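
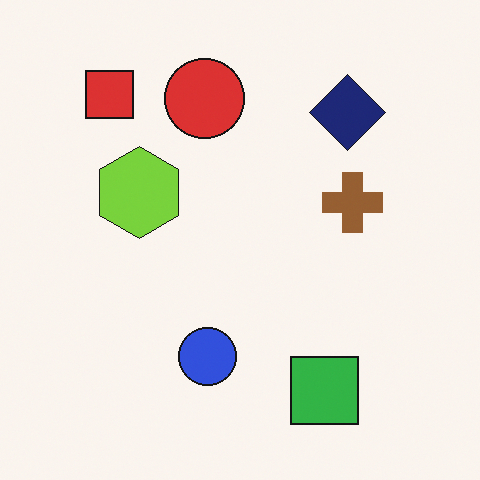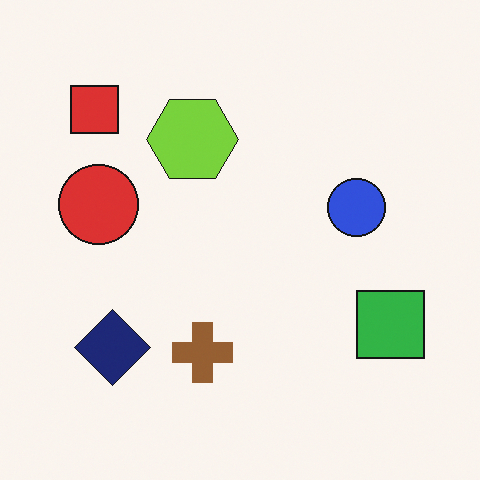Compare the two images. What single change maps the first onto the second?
The transformation is: transposed (reflected across the top-left ↔ bottom-right diagonal).

Shapes have swapped their row and column positions — what was in the top-right is now in the bottom-left — a diagonal reflection.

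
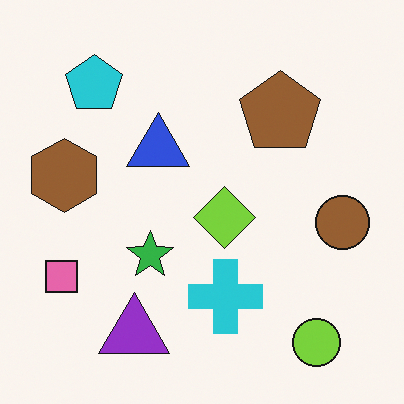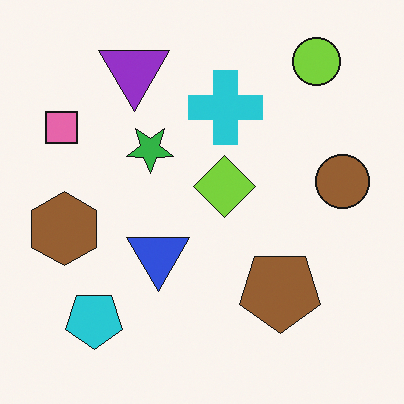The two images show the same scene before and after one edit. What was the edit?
It was flipped vertically (top ↔ bottom).

The lime circle is in the bottom-right of the first image and the top-right of the second — shapes on opposite sides of the horizontal midline have swapped in a mirror flip.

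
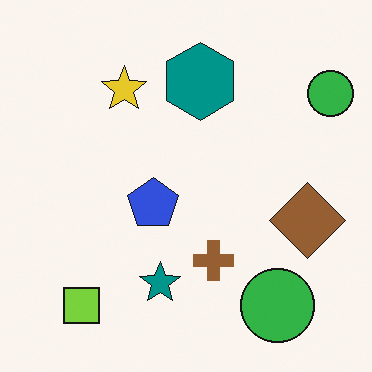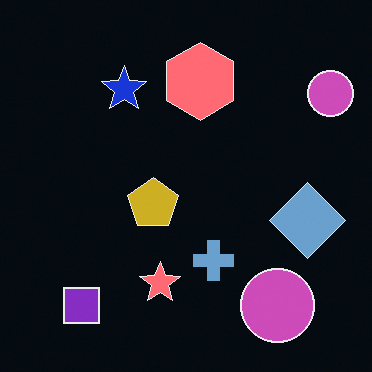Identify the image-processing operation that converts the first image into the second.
This is the original image color-inverted (negative).

The light background has become dark and every shape's color is its complement — a photographic negative.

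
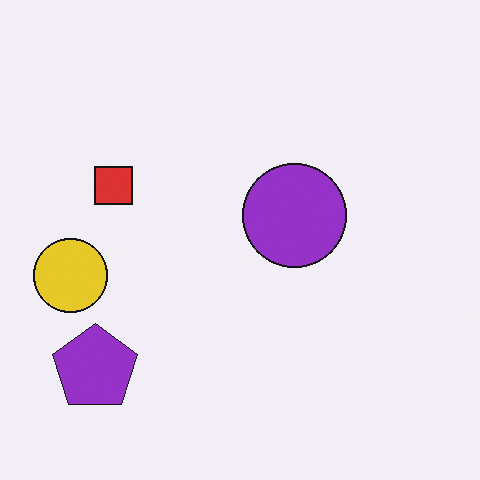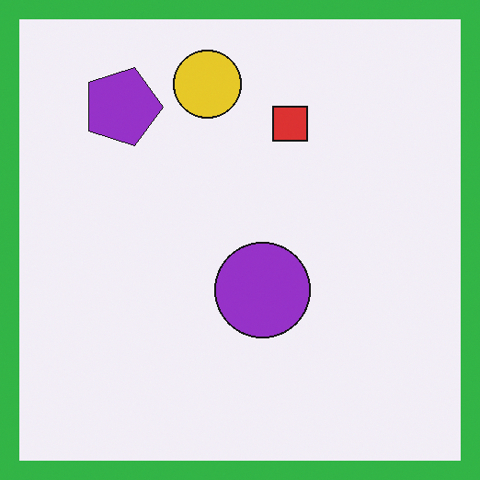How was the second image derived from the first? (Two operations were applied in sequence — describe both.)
This is the original image rotated 90° clockwise, then framed with a green border.

The purple pentagon sits in the bottom-left of the first image and the top-left of the second — consistent with a whole-image 90° clockwise rotation. A solid green frame runs around the edge of the second image, with the content slightly shrunk inside it.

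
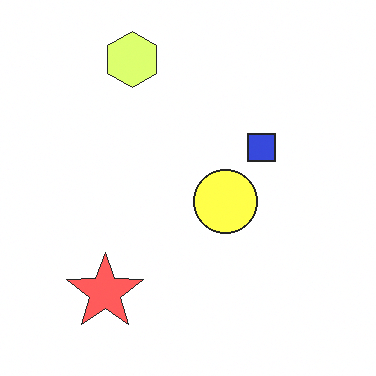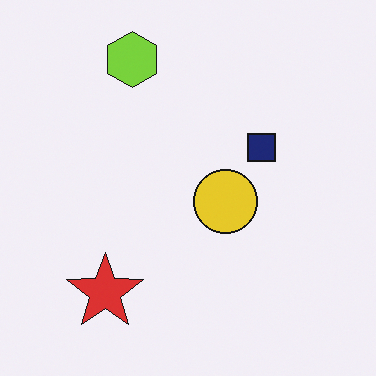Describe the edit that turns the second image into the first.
It was substantially brightened.

Every pixel — background and shapes alike — is uniformly brightened.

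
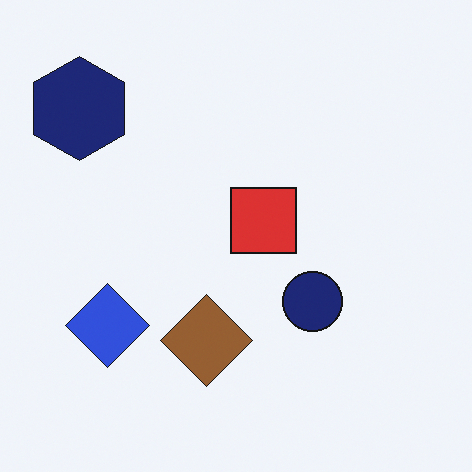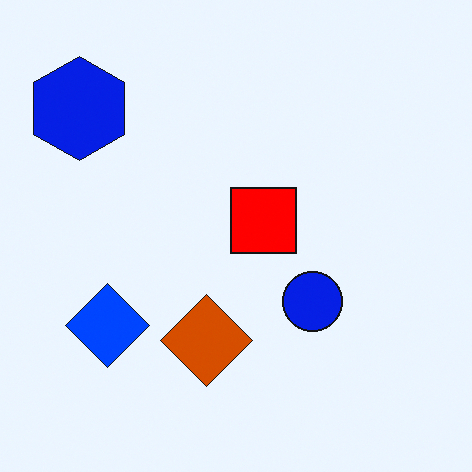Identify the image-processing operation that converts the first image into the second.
The image was made much more vivid (saturation change).

All colors are more vivid — a global saturation change.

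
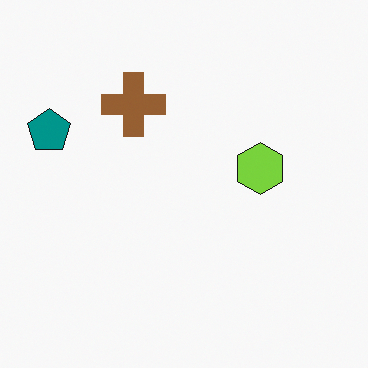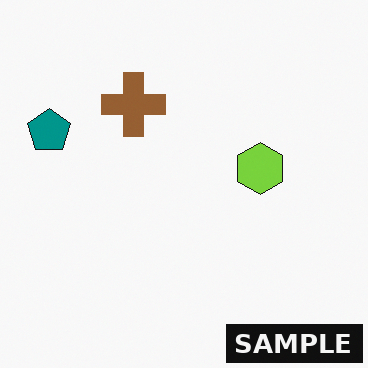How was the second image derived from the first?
The second image is the first watermarked with the text "SAMPLE" in the lower-right corner.

A dark label reading "SAMPLE" appears in the lower-right corner.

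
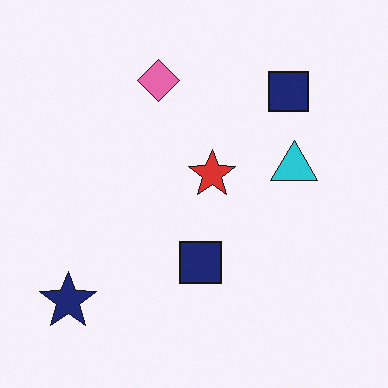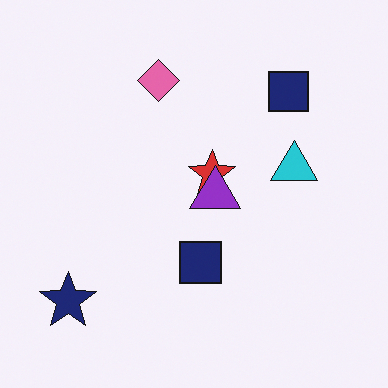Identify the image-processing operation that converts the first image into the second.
The transformation is: overlaid with an additional purple triangle.

A purple triangle appears in the second image that is absent from the first.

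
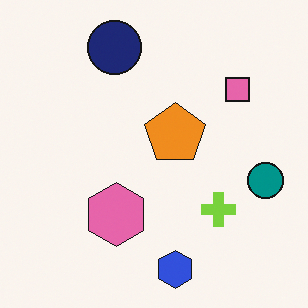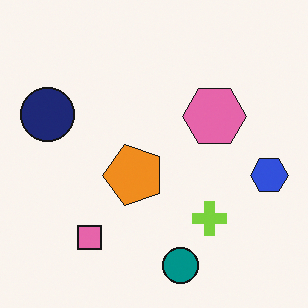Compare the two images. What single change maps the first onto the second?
This is the original image transposed (reflected across the top-left ↔ bottom-right diagonal).

Shapes have swapped their row and column positions — what was in the top-right is now in the bottom-left — a diagonal reflection.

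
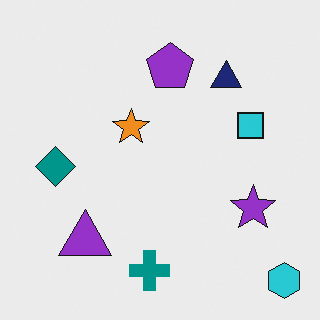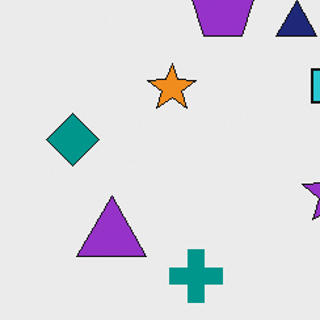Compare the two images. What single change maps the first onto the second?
The second image is the first cropped to a modestly smaller region and rescaled.

The visible shapes are larger and the field of view is narrower; shapes near the original edges may be partly or wholly outside the frame — a crop-and-rescale.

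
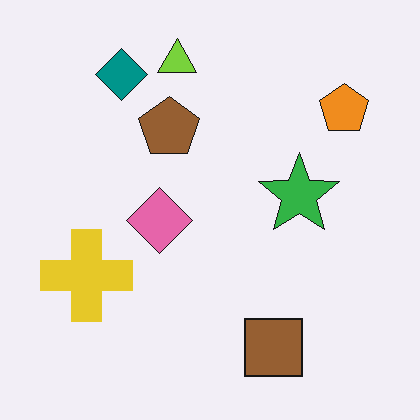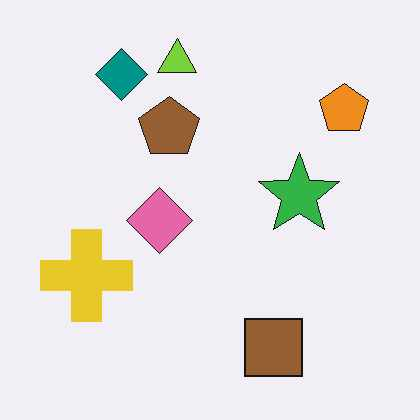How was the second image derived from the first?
The second image is the first given moderate JPEG compression.

Blocky 8×8 compression artifacts appear around shape edges and the flat background shows ringing — characteristic JPEG degradation.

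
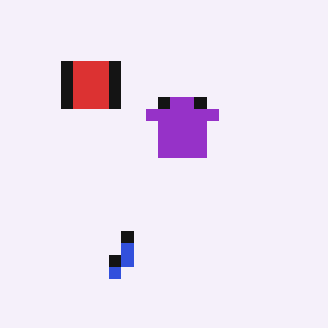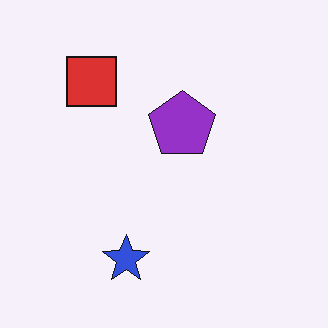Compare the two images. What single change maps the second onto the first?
It was coarsely pixelated.

Shapes are reduced to large square blocks; fine edges and outlines are lost — a downscale-then-upscale (mosaic) effect.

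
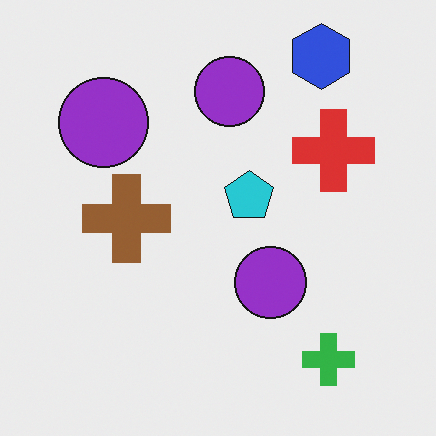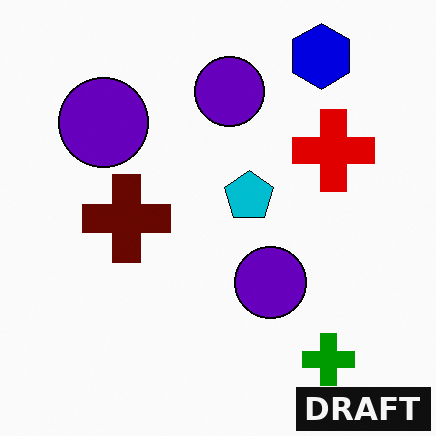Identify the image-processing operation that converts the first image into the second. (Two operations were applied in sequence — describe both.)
It was given much higher contrast, then watermarked with the text "DRAFT" in the lower-right corner.

Tones are pushed away from mid-grey across the whole image — a global contrast change. A dark label reading "DRAFT" appears in the lower-right corner.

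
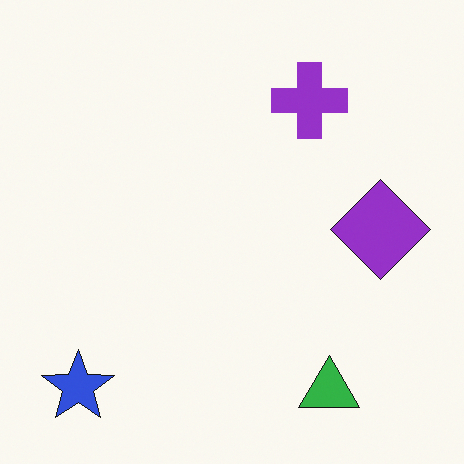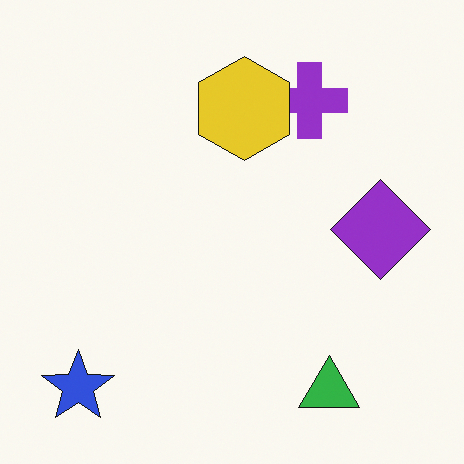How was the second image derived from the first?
The second image is the first overlaid with an additional yellow hexagon.

A yellow hexagon appears in the second image that is absent from the first.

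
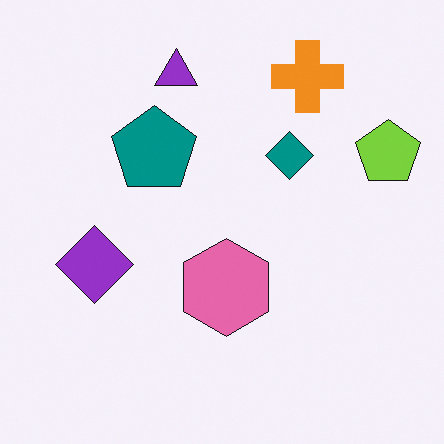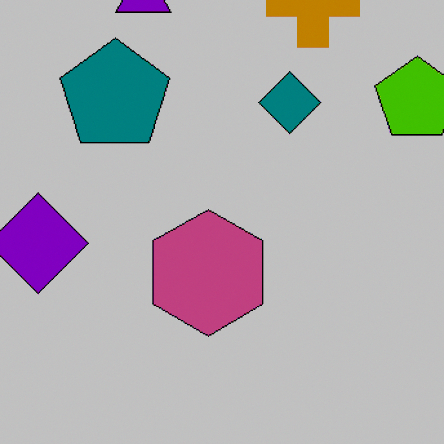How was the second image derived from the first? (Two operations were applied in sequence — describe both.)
The transformation is: cropped to a modestly smaller region and rescaled, then aggressively posterized.

The visible shapes are larger and the field of view is narrower; shapes near the original edges may be partly or wholly outside the frame — a crop-and-rescale. Each flat color has snapped to a coarser quantized level — most visibly, the near-white background has dropped to a flat grey.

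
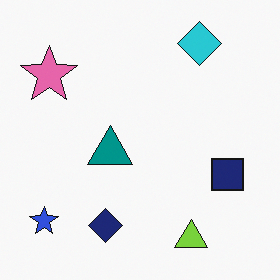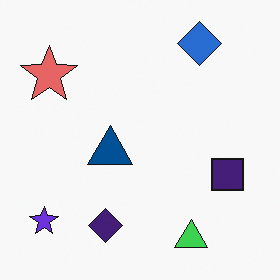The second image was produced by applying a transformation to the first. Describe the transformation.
Hue-shifted slightly.

Every shape's color has rotated by the same amount around the hue wheel — a uniform hue shift.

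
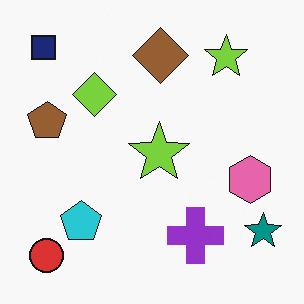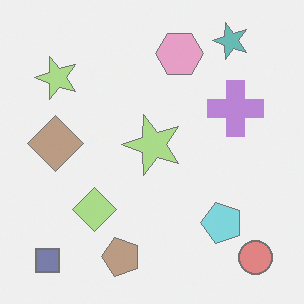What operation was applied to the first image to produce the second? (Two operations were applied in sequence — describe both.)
Washed out (contrast reduced), then rotated 90° counter-clockwise.

Tones are pushed toward mid-grey across the whole image — a global contrast change. The navy square sits in the top-left of the first image and the bottom-left of the second — consistent with a whole-image 90° counter-clockwise rotation.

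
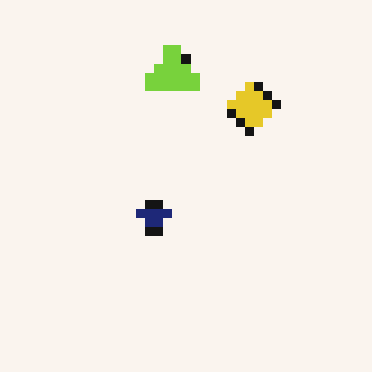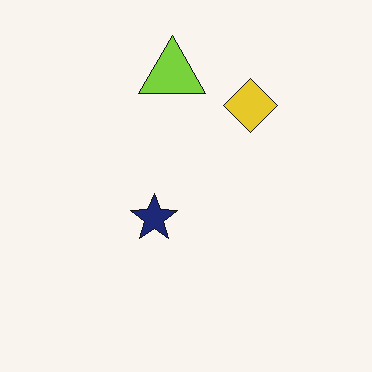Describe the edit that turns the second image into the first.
It was heavily pixelated into large blocks.

Shapes are reduced to large square blocks; fine edges and outlines are lost — a downscale-then-upscale (mosaic) effect.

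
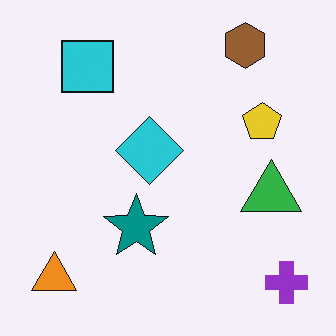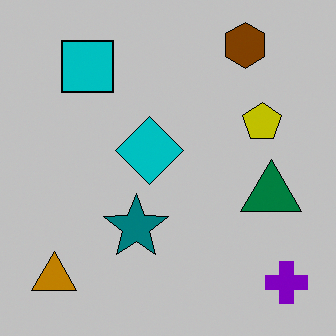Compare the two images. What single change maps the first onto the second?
The second image is the first heavily posterized to just a handful of flat colors.

Each flat color has snapped to a coarser quantized level — most visibly, the near-white background has dropped to a flat grey.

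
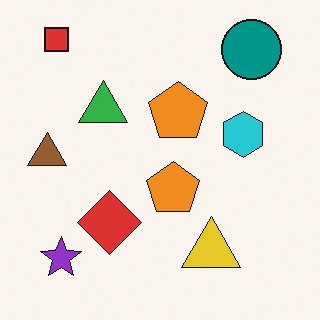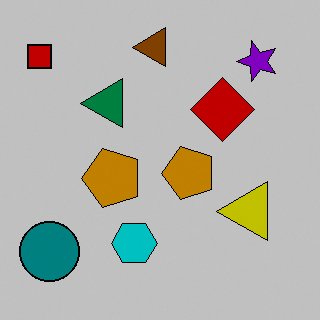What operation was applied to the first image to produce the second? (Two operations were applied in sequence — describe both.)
It was heavily posterized to just a handful of flat colors, then transposed (reflected across the top-left ↔ bottom-right diagonal).

Each flat color has snapped to a coarser quantized level — most visibly, the near-white background has dropped to a flat grey. Shapes have swapped their row and column positions — what was in the top-right is now in the bottom-left — a diagonal reflection.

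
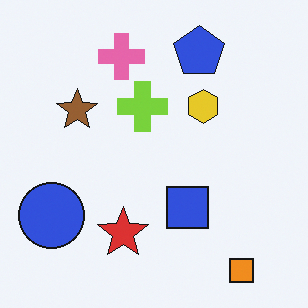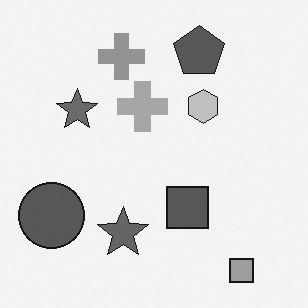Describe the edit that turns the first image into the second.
The image was converted to grayscale.

All color is removed — every shape is now a shade of grey.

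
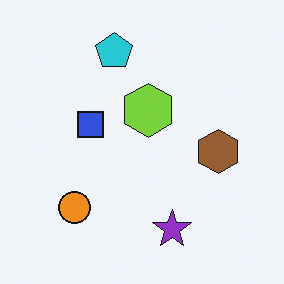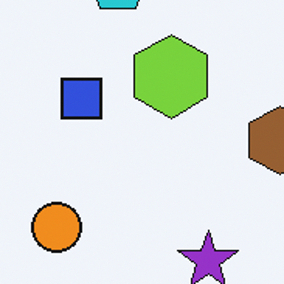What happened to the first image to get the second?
The image was cropped slightly and scaled back up.

The visible shapes are larger and the field of view is narrower; shapes near the original edges may be partly or wholly outside the frame — a crop-and-rescale.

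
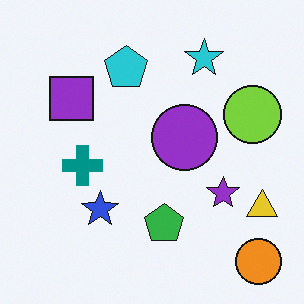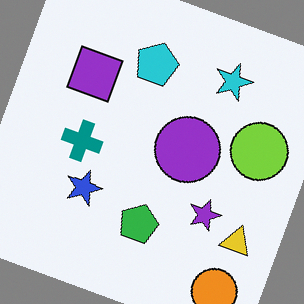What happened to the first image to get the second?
Rotated clockwise by a moderate amount.

Every shape is tilted by the same angle and the image corners show triangular fill wedges — a whole-image rotation by a non-right angle.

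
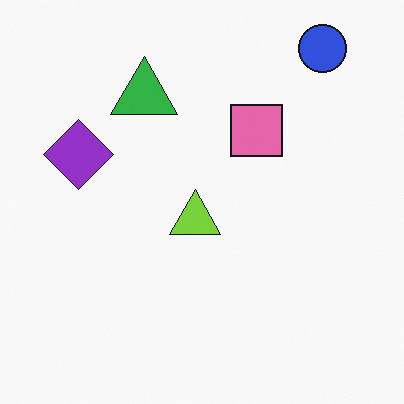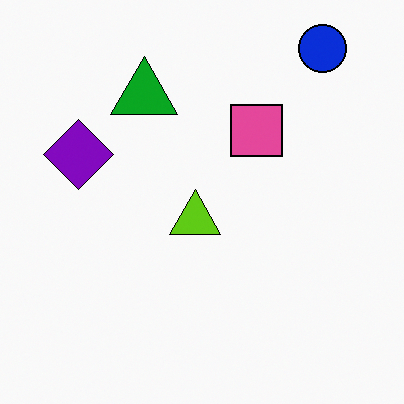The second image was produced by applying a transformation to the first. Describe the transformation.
Given slightly increased contrast.

Tones are pushed away from mid-grey across the whole image — a global contrast change.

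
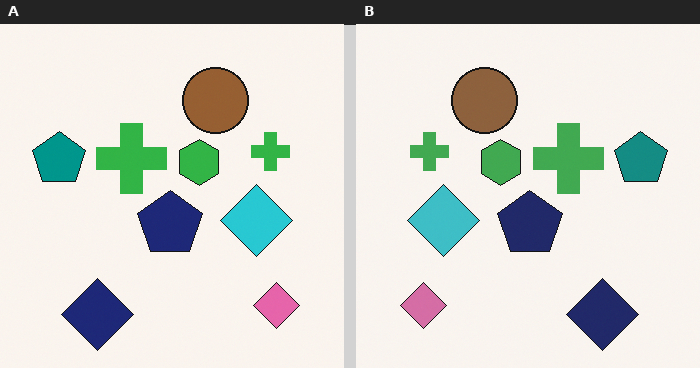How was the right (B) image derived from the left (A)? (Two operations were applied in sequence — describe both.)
The transformation is: flipped horizontally (left ↔ right), then slightly desaturated.

The teal pentagon is in the left of the left (A) image and the right of the right (B) — shapes on opposite sides of the vertical midline have swapped in a mirror flip. All colors are more muted and greyish — a global saturation change.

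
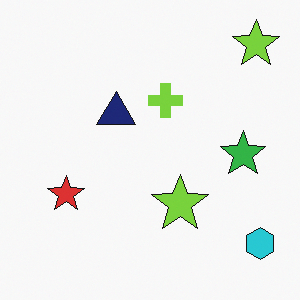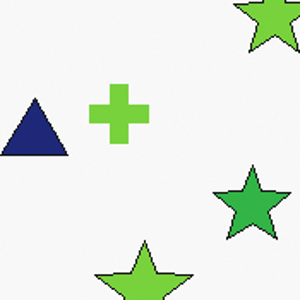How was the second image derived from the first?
The image was cropped tightly and scaled back up.

The visible shapes are larger and the field of view is narrower; shapes near the original edges may be partly or wholly outside the frame — a crop-and-rescale.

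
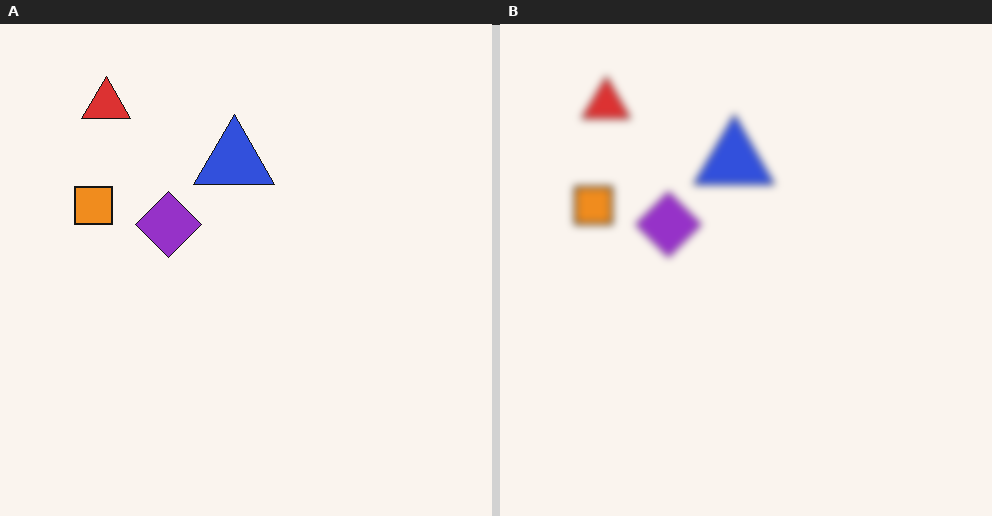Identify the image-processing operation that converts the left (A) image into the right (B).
This is the original image moderately blurred.

Shape edges and outlines are uniformly softened across the whole image.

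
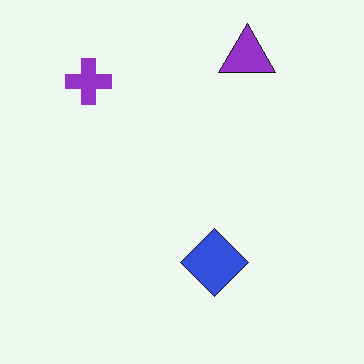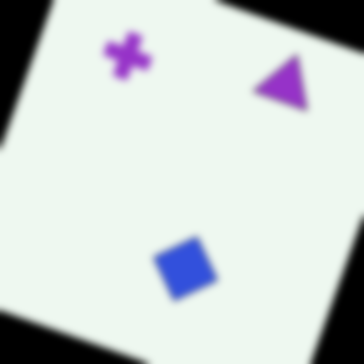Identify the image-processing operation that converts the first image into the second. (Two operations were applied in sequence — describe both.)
The second image is the first rotated clockwise by a moderate amount, then moderately blurred.

Every shape is tilted by the same angle and the image corners show triangular fill wedges — a whole-image rotation by a non-right angle. Shape edges and outlines are uniformly softened across the whole image.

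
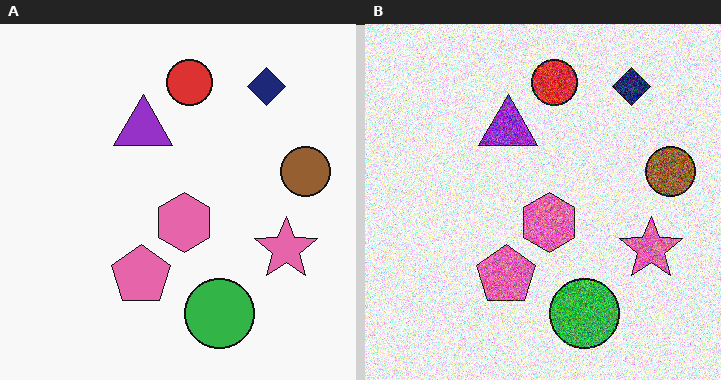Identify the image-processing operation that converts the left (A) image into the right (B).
The image was degraded with heavy additive noise.

Random speckle covers the whole image, including the flat background.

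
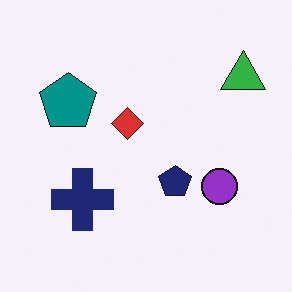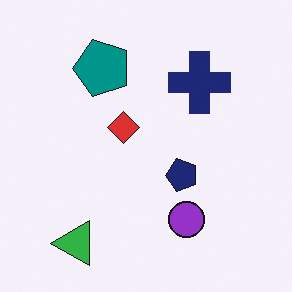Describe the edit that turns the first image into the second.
The image was transposed (reflected across the top-left ↔ bottom-right diagonal).

Shapes have swapped their row and column positions — what was in the top-right is now in the bottom-left — a diagonal reflection.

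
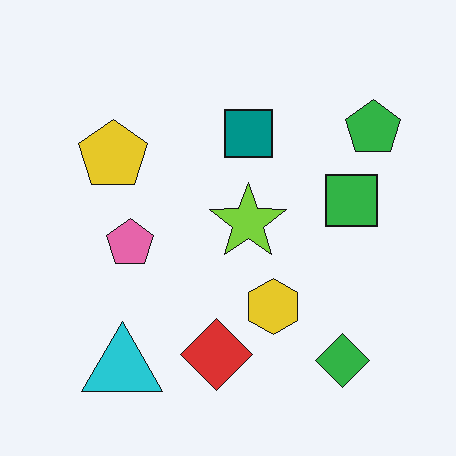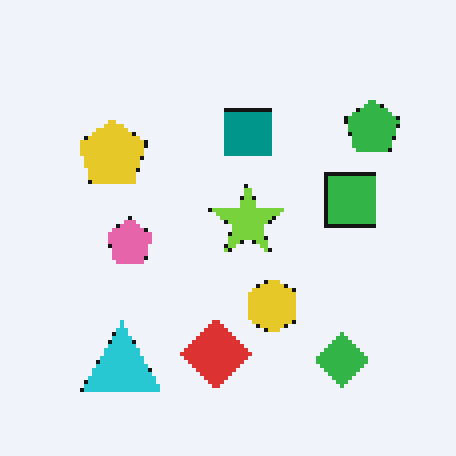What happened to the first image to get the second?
Mildly pixelated.

Shapes are reduced to large square blocks; fine edges and outlines are lost — a downscale-then-upscale (mosaic) effect.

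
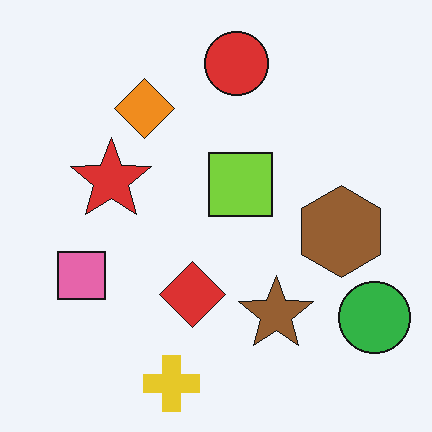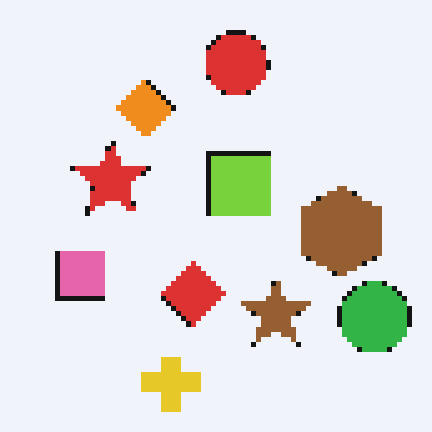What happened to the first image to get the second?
The transformation is: lightly pixelated (a mild mosaic effect).

Shapes are reduced to large square blocks; fine edges and outlines are lost — a downscale-then-upscale (mosaic) effect.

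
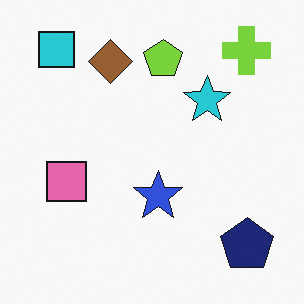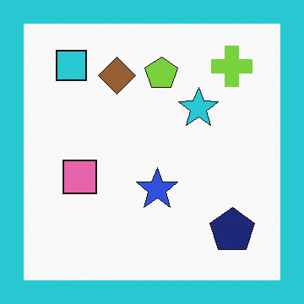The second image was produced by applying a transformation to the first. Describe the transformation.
This is the original image framed with a cyan border.

A solid cyan frame runs around the edge of the second image, with the content slightly shrunk inside it.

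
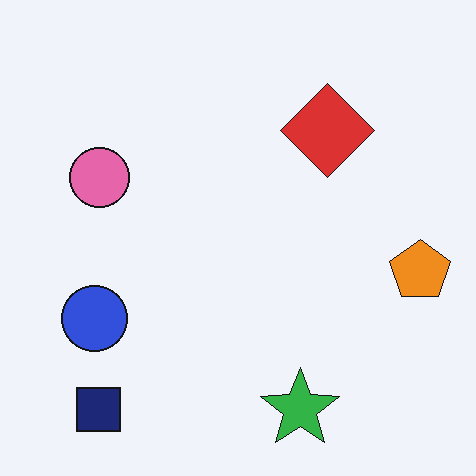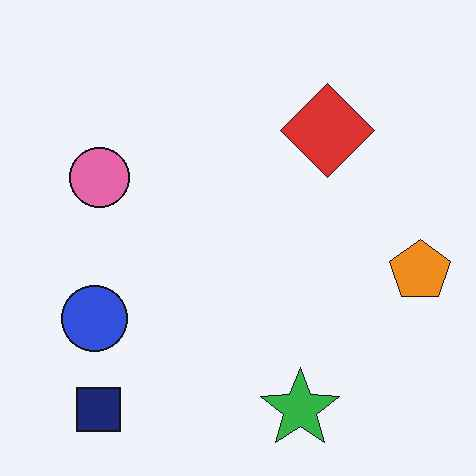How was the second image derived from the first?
The transformation is: given moderate JPEG compression.

Blocky 8×8 compression artifacts appear around shape edges and the flat background shows ringing — characteristic JPEG degradation.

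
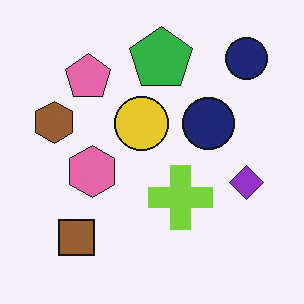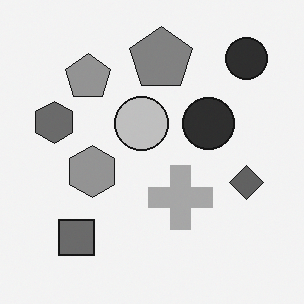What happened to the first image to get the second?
The second image is the first converted to grayscale.

All color is removed — every shape is now a shade of grey.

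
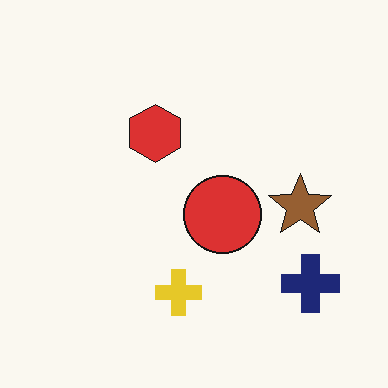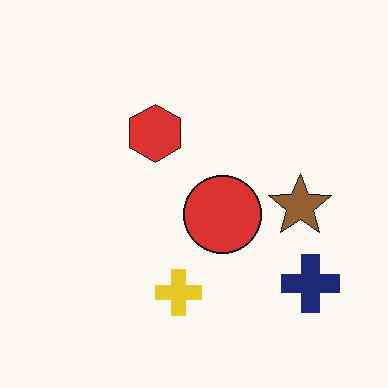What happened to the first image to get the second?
Given moderate JPEG compression.

Blocky 8×8 compression artifacts appear around shape edges and the flat background shows ringing — characteristic JPEG degradation.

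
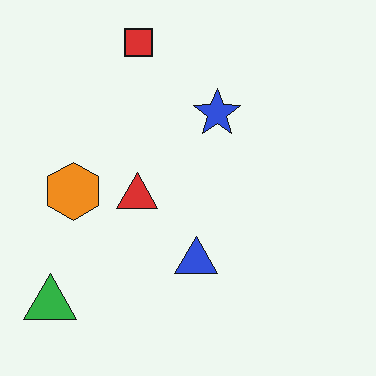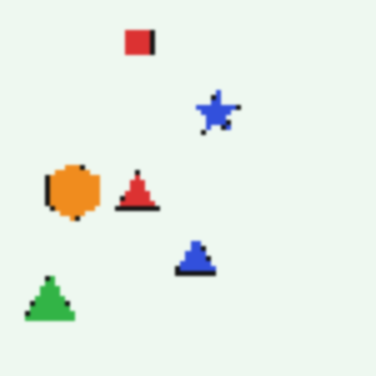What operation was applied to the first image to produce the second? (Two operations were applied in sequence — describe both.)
It was lightly pixelated (a mild mosaic effect), then given a subtle gaussian blur.

Shapes are reduced to large square blocks; fine edges and outlines are lost — a downscale-then-upscale (mosaic) effect. Shape edges and outlines are uniformly softened across the whole image.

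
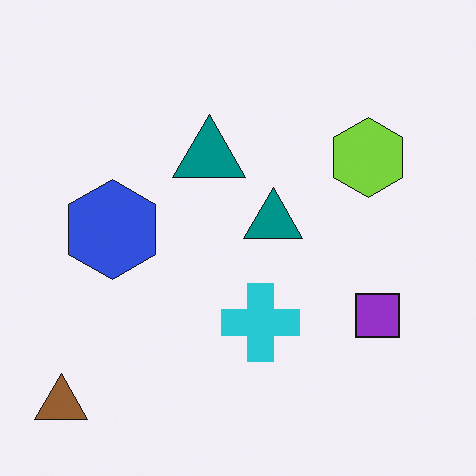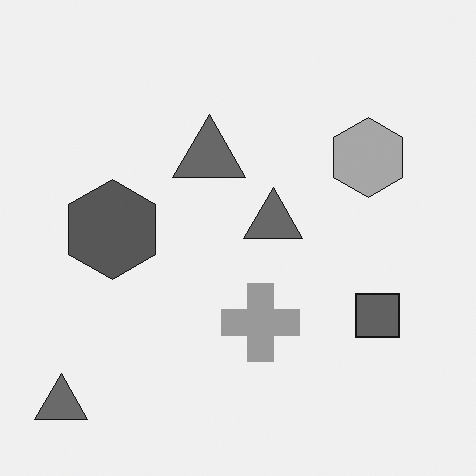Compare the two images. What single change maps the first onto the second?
It was converted to grayscale.

All color is removed — every shape is now a shade of grey.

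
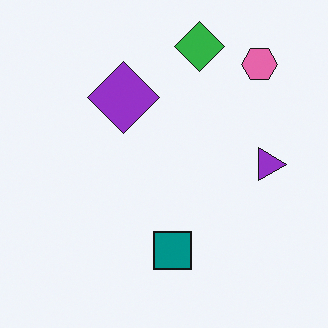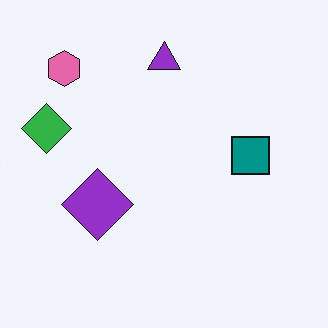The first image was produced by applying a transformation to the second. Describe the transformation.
The image was rotated 90° clockwise.

The pink hexagon sits in the top-left of the second image and the top-right of the first — consistent with a whole-image 90° clockwise rotation.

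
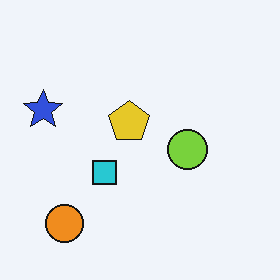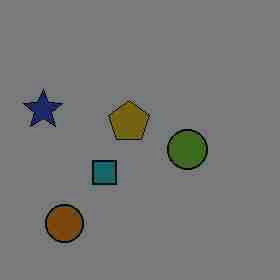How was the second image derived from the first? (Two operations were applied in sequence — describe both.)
The image was heavily JPEG-compressed with obvious blocking artifacts, then substantially darkened.

Blocky 8×8 compression artifacts appear around shape edges and the flat background shows ringing — characteristic JPEG degradation. Every pixel — background and shapes alike — is uniformly darkened.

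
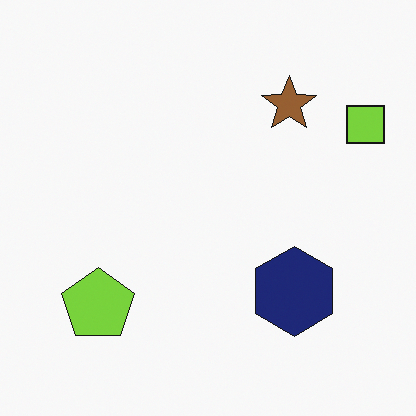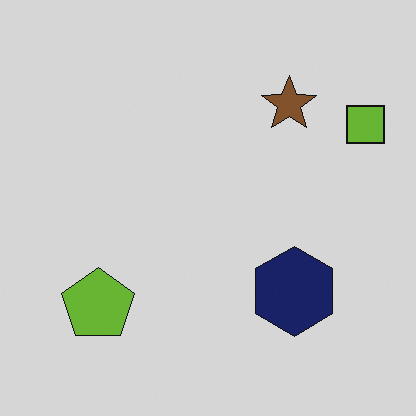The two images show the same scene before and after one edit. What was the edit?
It was darkened a little.

Every pixel — background and shapes alike — is uniformly darkened.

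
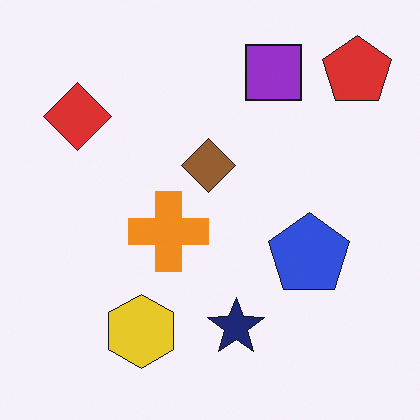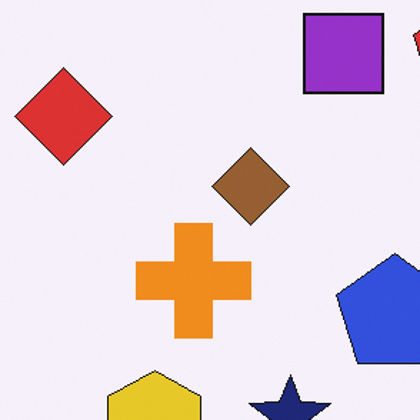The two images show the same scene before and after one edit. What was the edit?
The image was cropped to a modestly smaller region and rescaled.

The visible shapes are larger and the field of view is narrower; shapes near the original edges may be partly or wholly outside the frame — a crop-and-rescale.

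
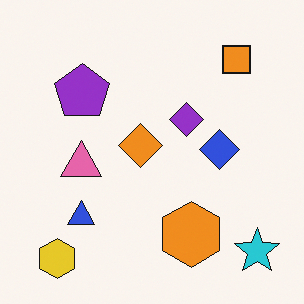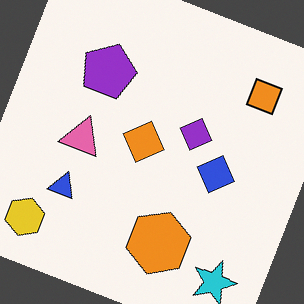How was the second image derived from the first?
It was rotated clockwise by a clearly visible amount.

Every shape is tilted by the same angle and the image corners show triangular fill wedges — a whole-image rotation by a non-right angle.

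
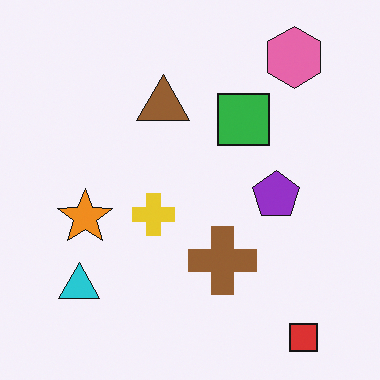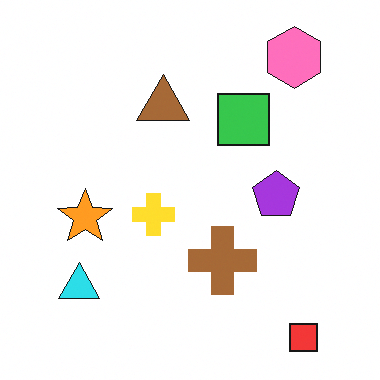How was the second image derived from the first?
It was slightly brightened.

Every pixel — background and shapes alike — is uniformly brightened.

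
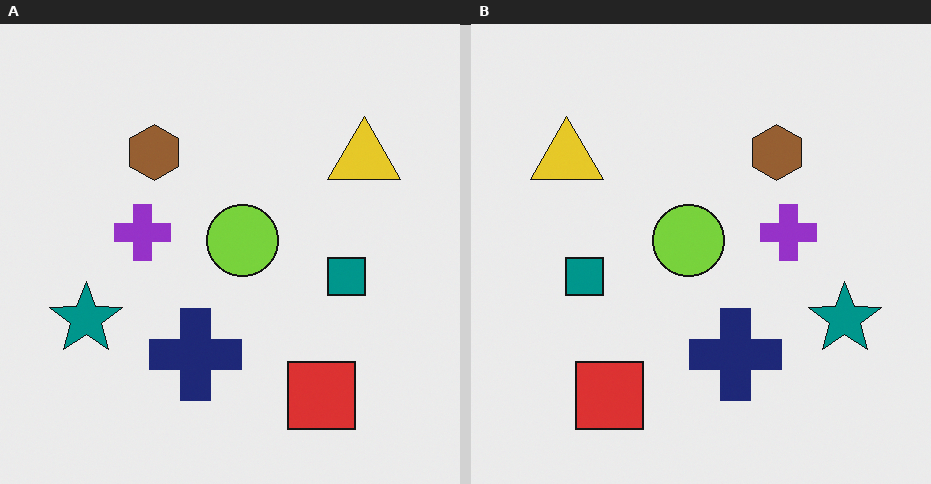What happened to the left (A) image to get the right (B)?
The right (B) image is the left (A) flipped horizontally (left ↔ right).

The teal star is in the left of the left (A) image and the right of the right (B) — shapes on opposite sides of the vertical midline have swapped in a mirror flip.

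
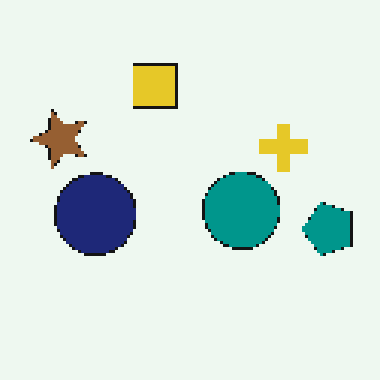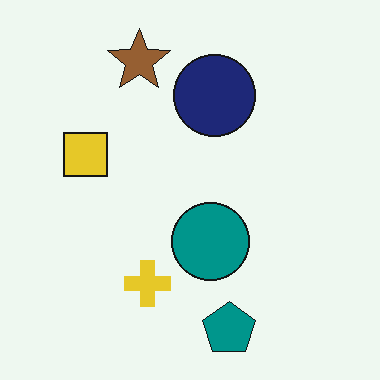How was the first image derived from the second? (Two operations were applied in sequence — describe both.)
The image was lightly pixelated (a mild mosaic effect), then transposed (reflected across the top-left ↔ bottom-right diagonal).

Shapes are reduced to large square blocks; fine edges and outlines are lost — a downscale-then-upscale (mosaic) effect. Shapes have swapped their row and column positions — what was in the top-right is now in the bottom-left — a diagonal reflection.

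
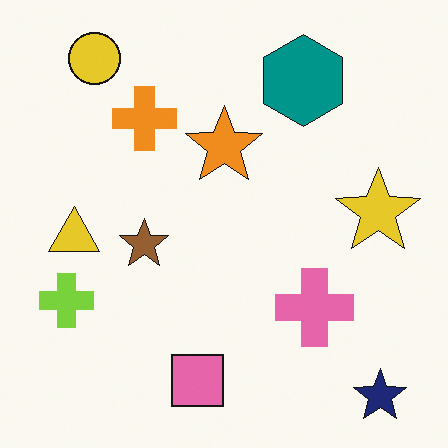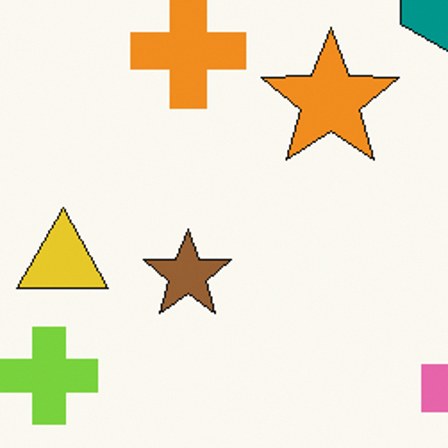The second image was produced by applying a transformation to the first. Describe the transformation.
The second image is the first cropped to a noticeably smaller region and rescaled.

The visible shapes are larger and the field of view is narrower; shapes near the original edges may be partly or wholly outside the frame — a crop-and-rescale.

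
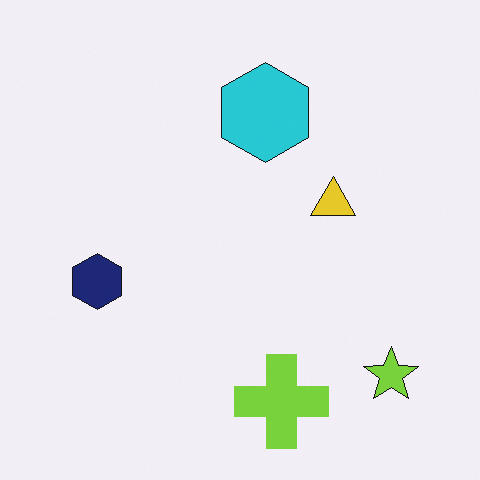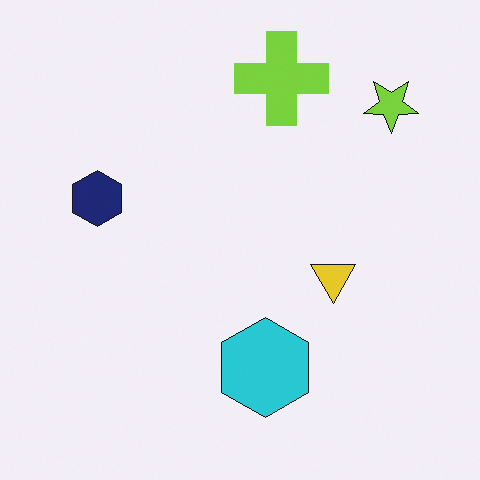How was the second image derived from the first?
Flipped vertically (top ↔ bottom).

The lime cross is in the bottom of the first image and the top of the second — shapes on opposite sides of the horizontal midline have swapped in a mirror flip.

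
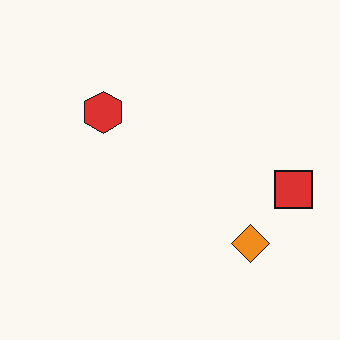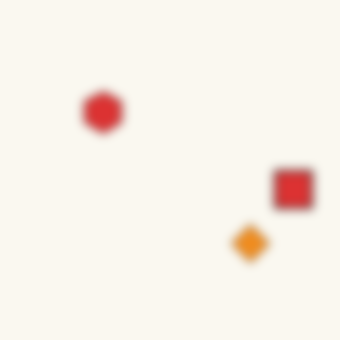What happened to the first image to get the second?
This is the original image strongly gaussian-blurred.

Shape edges and outlines are uniformly softened across the whole image.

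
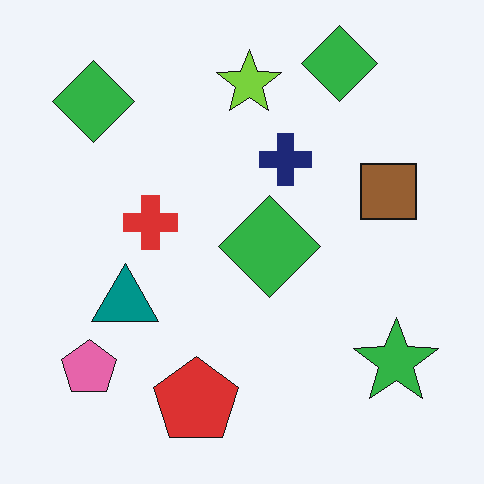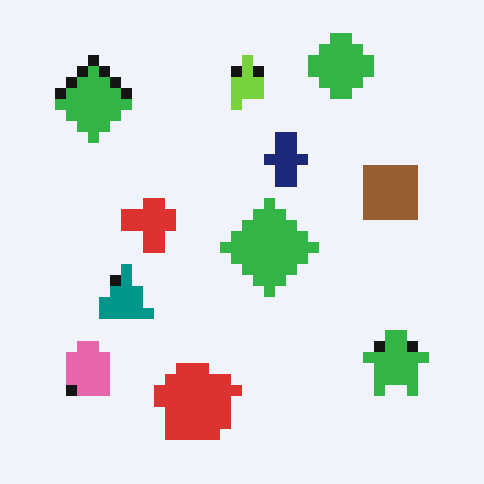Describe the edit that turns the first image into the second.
It was coarsely pixelated.

Shapes are reduced to large square blocks; fine edges and outlines are lost — a downscale-then-upscale (mosaic) effect.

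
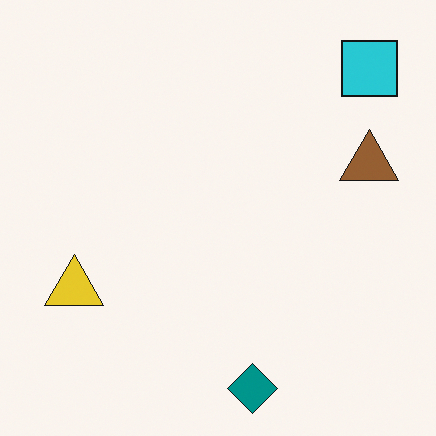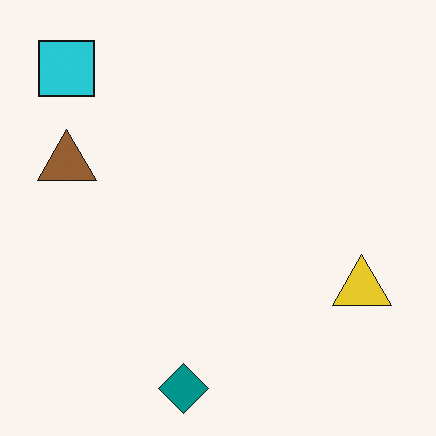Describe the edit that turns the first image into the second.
Flipped horizontally (left ↔ right).

The brown triangle is in the right of the first image and the left of the second — shapes on opposite sides of the vertical midline have swapped in a mirror flip.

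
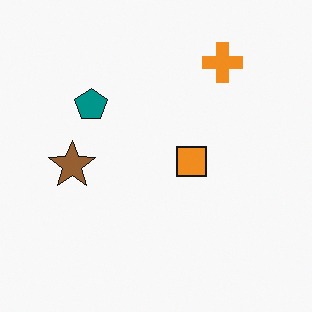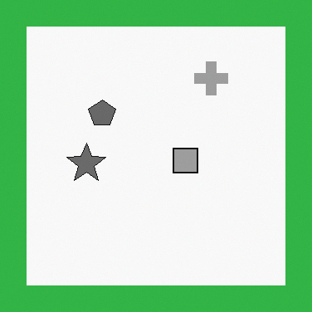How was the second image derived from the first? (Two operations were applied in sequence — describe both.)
Converted to grayscale, then framed with a green border.

All color is removed — every shape is now a shade of grey. A solid green frame runs around the edge of the second image, with the content slightly shrunk inside it.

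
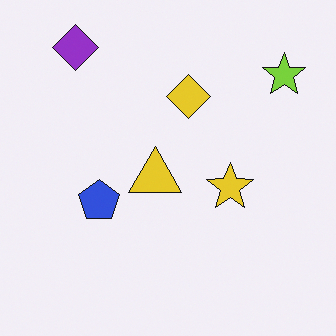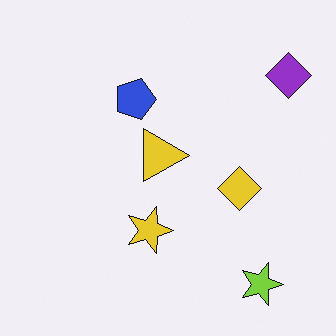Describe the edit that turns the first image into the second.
This is the original image rotated 90° clockwise.

The purple diamond sits in the top-left of the first image and the top-right of the second — consistent with a whole-image 90° clockwise rotation.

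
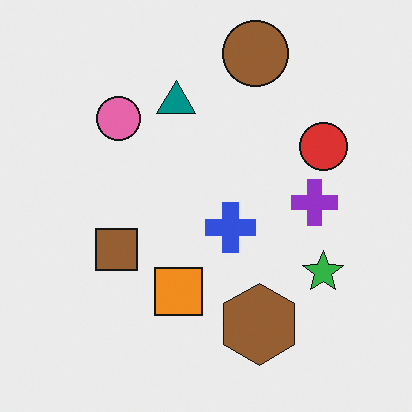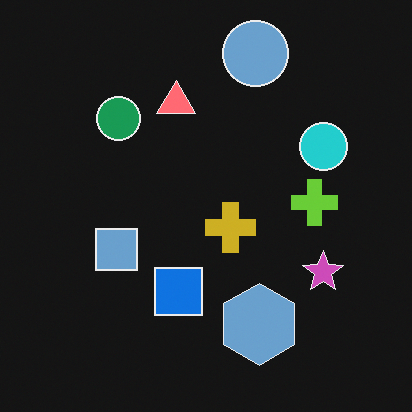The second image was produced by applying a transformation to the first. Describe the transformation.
It was color-inverted (negative).

The light background has become dark and every shape's color is its complement — a photographic negative.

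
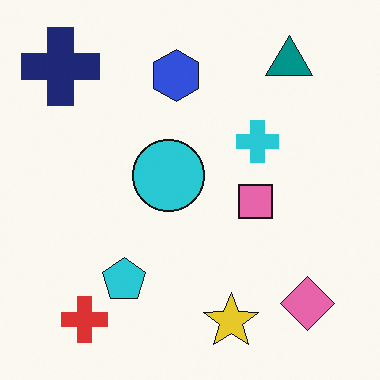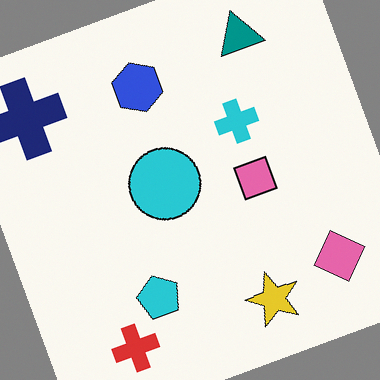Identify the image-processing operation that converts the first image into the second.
Rotated counter-clockwise by a moderate amount.

Every shape is tilted by the same angle and the image corners show triangular fill wedges — a whole-image rotation by a non-right angle.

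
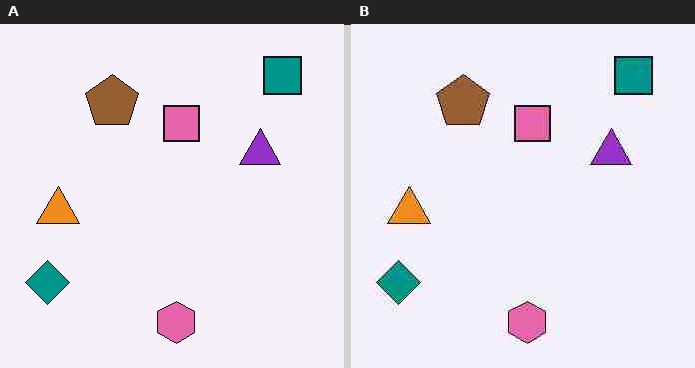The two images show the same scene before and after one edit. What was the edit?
Heavily JPEG-compressed with obvious blocking artifacts.

Blocky 8×8 compression artifacts appear around shape edges and the flat background shows ringing — characteristic JPEG degradation.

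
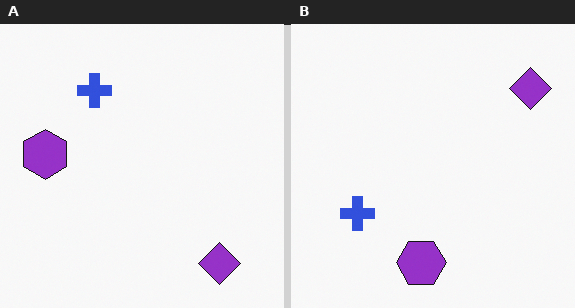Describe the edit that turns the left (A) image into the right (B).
The transformation is: rotated 90° counter-clockwise.

The purple diamond sits in the bottom-right of the left (A) image and the top-right of the right (B) — consistent with a whole-image 90° counter-clockwise rotation.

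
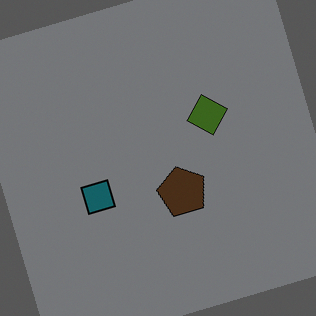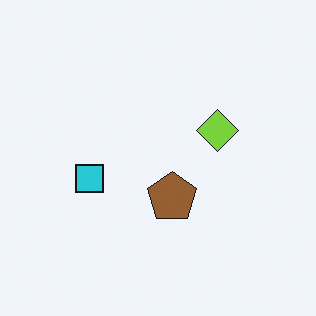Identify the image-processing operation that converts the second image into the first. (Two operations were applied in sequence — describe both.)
The first image is the second rotated counter-clockwise by a clearly visible amount, then substantially darkened.

Every shape is tilted by the same angle and the image corners show triangular fill wedges — a whole-image rotation by a non-right angle. Every pixel — background and shapes alike — is uniformly darkened.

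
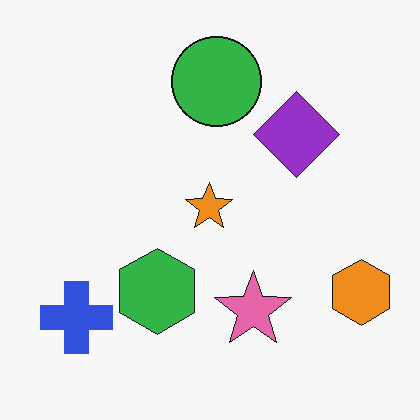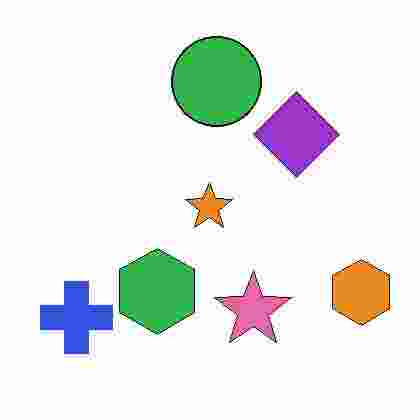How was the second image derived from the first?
It was degraded with heavy JPEG compression.

Blocky 8×8 compression artifacts appear around shape edges and the flat background shows ringing — characteristic JPEG degradation.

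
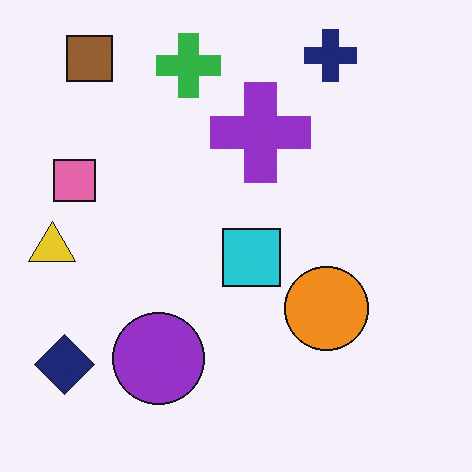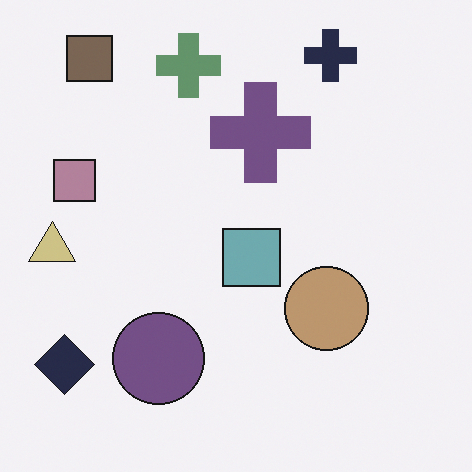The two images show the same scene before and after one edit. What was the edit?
This is the original image heavily desaturated.

All colors are more muted and greyish — a global saturation change.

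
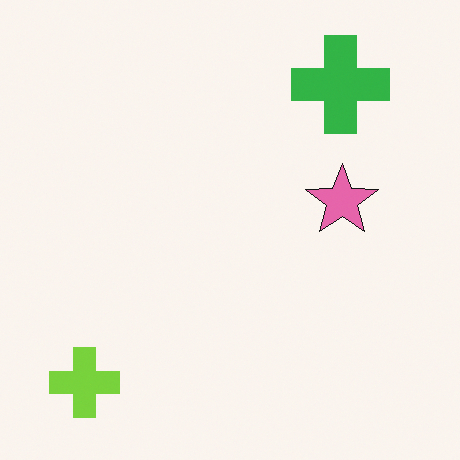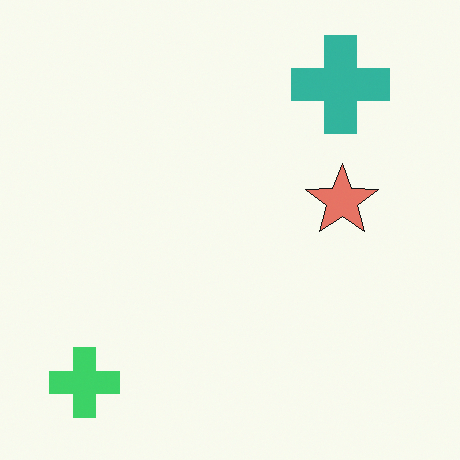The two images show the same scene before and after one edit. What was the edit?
The image was hue-shifted slightly.

Every shape's color has rotated by the same amount around the hue wheel — a uniform hue shift.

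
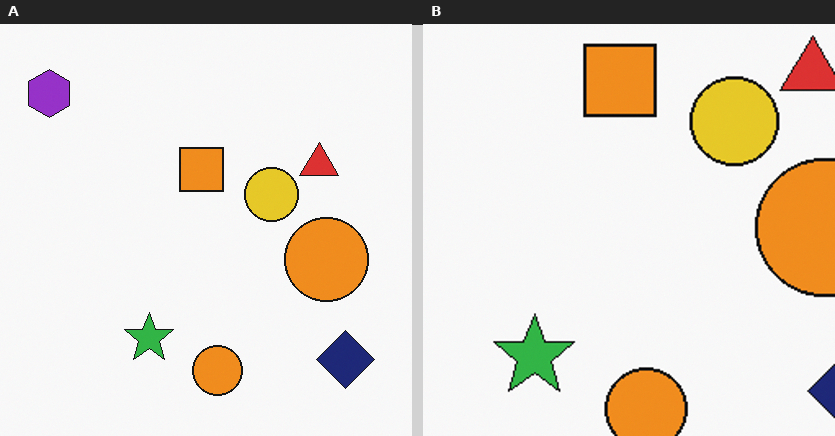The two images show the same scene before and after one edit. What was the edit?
It was cropped tightly and scaled back up.

The visible shapes are larger and the field of view is narrower; shapes near the original edges may be partly or wholly outside the frame — a crop-and-rescale.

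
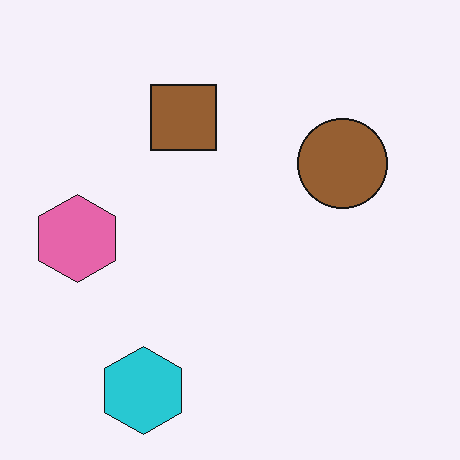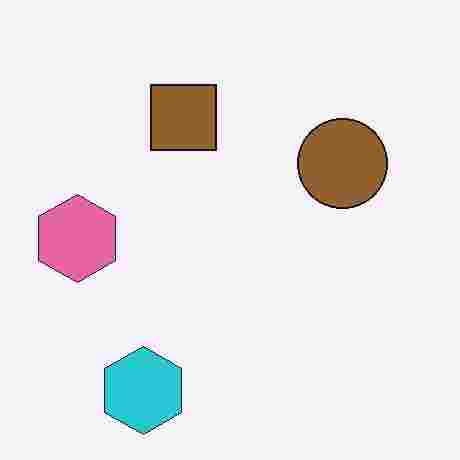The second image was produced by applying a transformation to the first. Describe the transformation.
The transformation is: degraded with heavy JPEG compression.

Blocky 8×8 compression artifacts appear around shape edges and the flat background shows ringing — characteristic JPEG degradation.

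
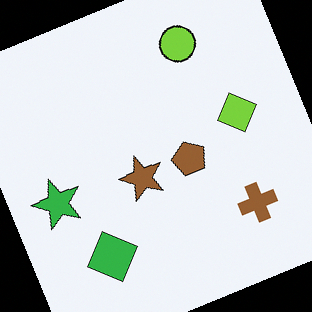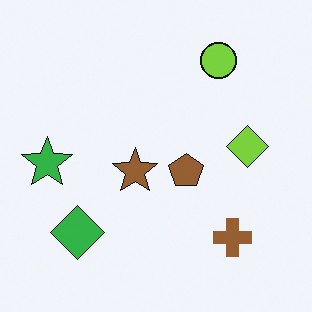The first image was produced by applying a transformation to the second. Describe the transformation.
It was rotated counter-clockwise by a clearly visible amount.

Every shape is tilted by the same angle and the image corners show triangular fill wedges — a whole-image rotation by a non-right angle.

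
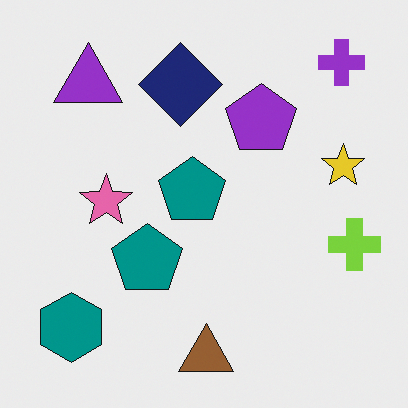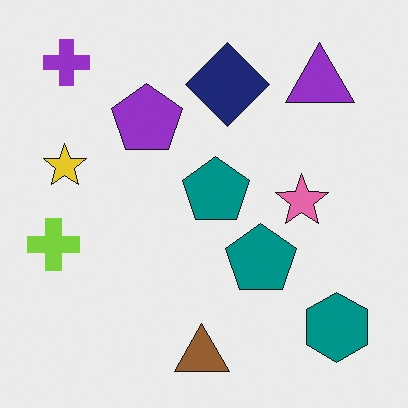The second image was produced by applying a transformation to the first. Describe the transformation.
The image was flipped horizontally (left ↔ right).

The lime cross is in the right of the first image and the left of the second — shapes on opposite sides of the vertical midline have swapped in a mirror flip.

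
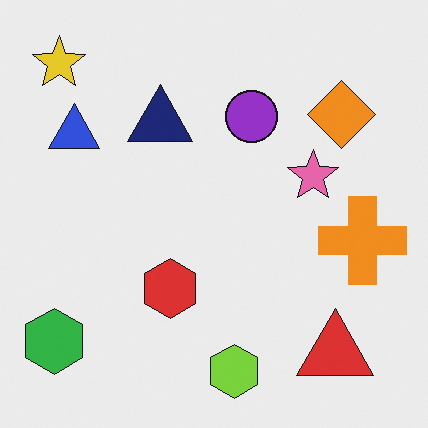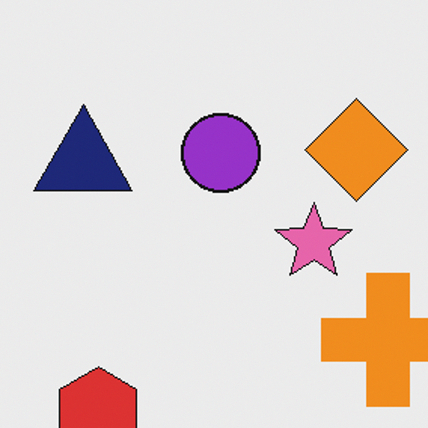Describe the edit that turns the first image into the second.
Cropped to a modestly smaller region and rescaled.

The visible shapes are larger and the field of view is narrower; shapes near the original edges may be partly or wholly outside the frame — a crop-and-rescale.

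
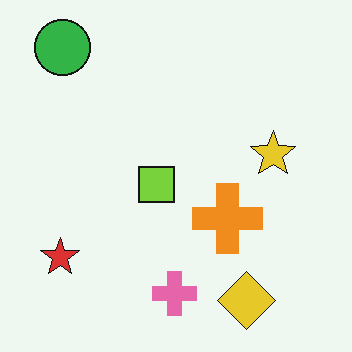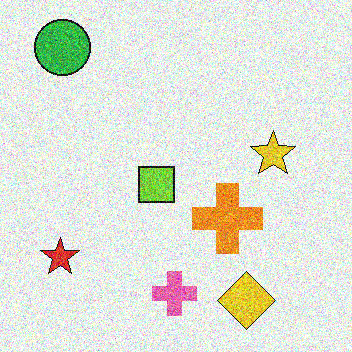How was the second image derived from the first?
This is the original image degraded with heavy additive noise.

Random speckle covers the whole image, including the flat background.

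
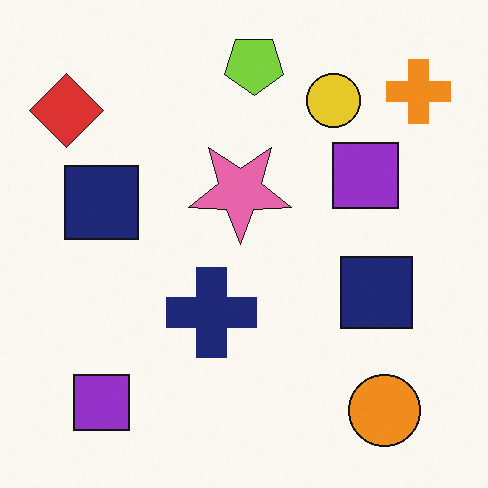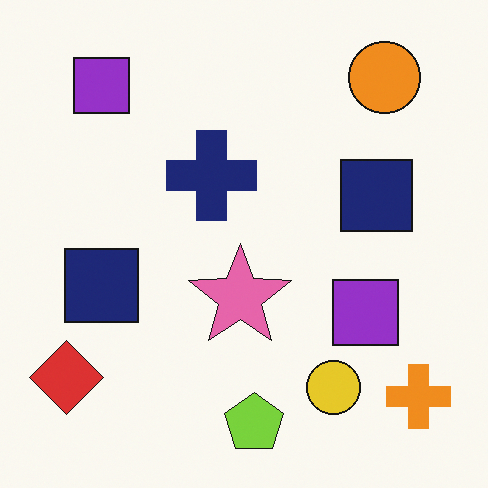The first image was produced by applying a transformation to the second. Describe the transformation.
The image was flipped vertically (top ↔ bottom).

The lime pentagon is in the bottom of the second image and the top of the first — shapes on opposite sides of the horizontal midline have swapped in a mirror flip.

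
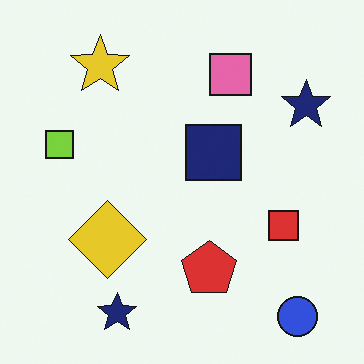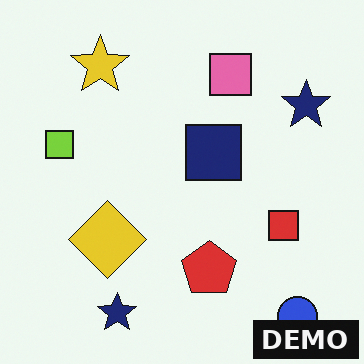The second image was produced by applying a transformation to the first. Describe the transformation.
It was watermarked with the text "DEMO" in the lower-right corner.

A dark label reading "DEMO" appears in the lower-right corner.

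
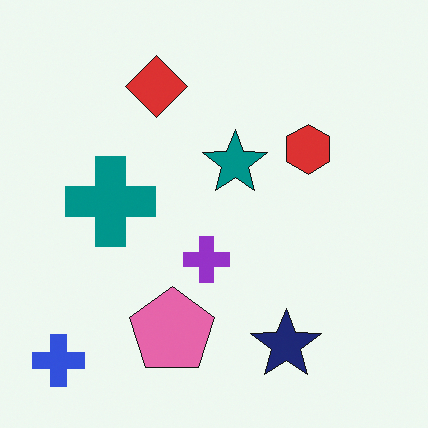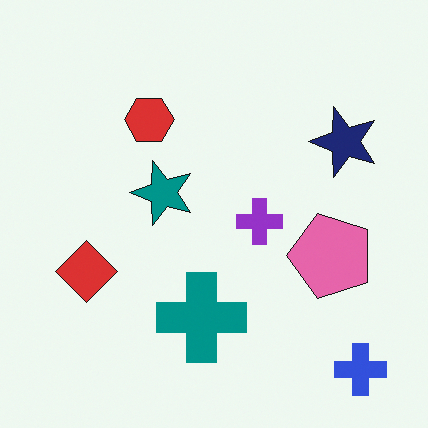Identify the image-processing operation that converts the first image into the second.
The transformation is: rotated 90° counter-clockwise.

The blue cross sits in the bottom-left of the first image and the bottom-right of the second — consistent with a whole-image 90° counter-clockwise rotation.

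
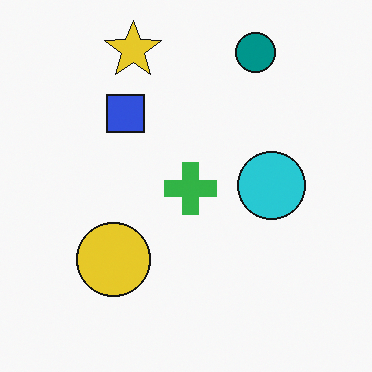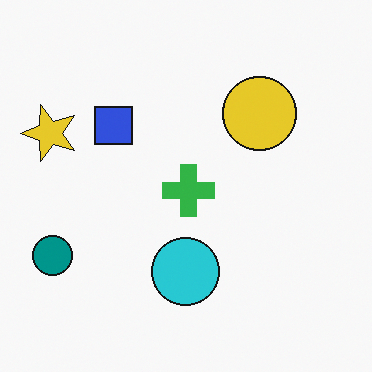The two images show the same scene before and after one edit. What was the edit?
The second image is the first transposed (reflected across the top-left ↔ bottom-right diagonal).

Shapes have swapped their row and column positions — what was in the top-right is now in the bottom-left — a diagonal reflection.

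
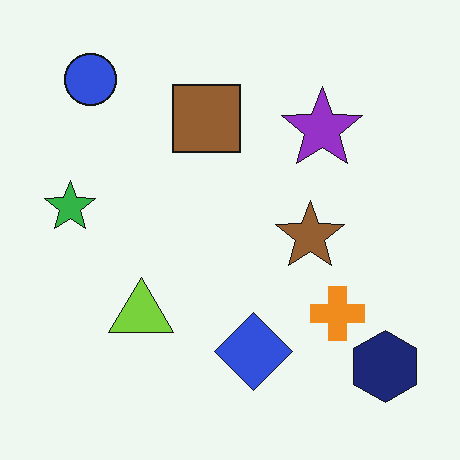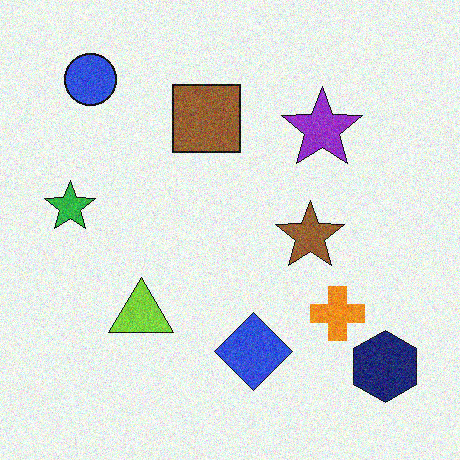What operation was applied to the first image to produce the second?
Degraded with visible gaussian noise.

Random speckle covers the whole image, including the flat background.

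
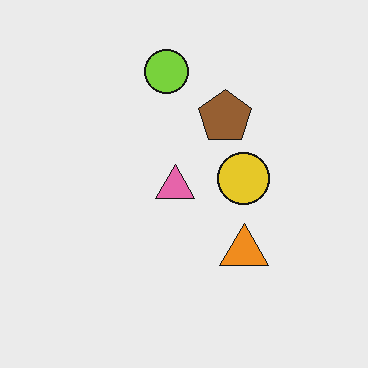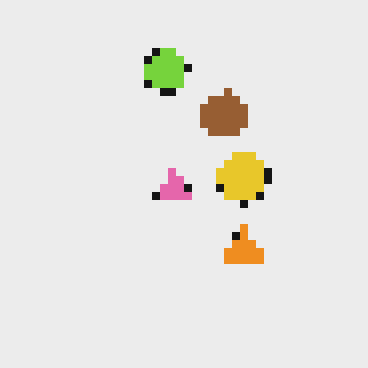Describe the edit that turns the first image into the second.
It was pixelated into visible square blocks.

Shapes are reduced to large square blocks; fine edges and outlines are lost — a downscale-then-upscale (mosaic) effect.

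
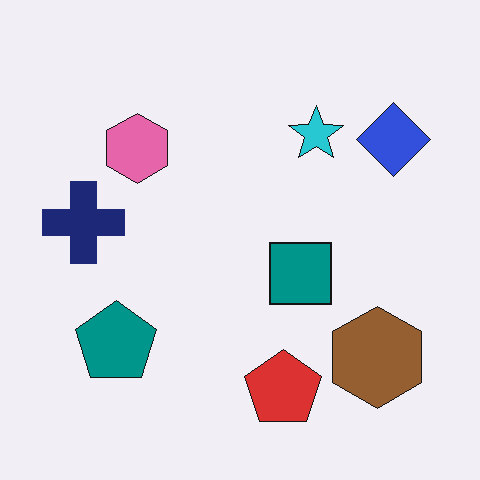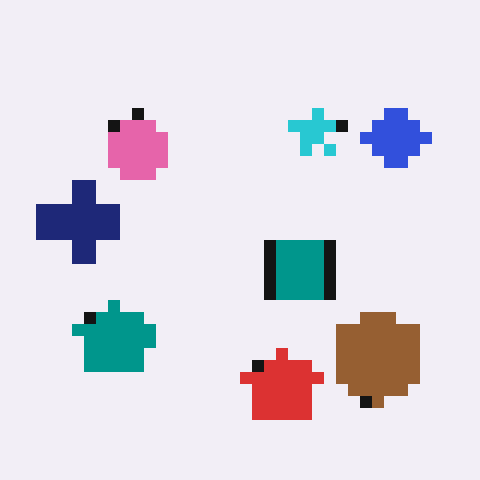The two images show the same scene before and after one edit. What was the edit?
The transformation is: coarsely pixelated.

Shapes are reduced to large square blocks; fine edges and outlines are lost — a downscale-then-upscale (mosaic) effect.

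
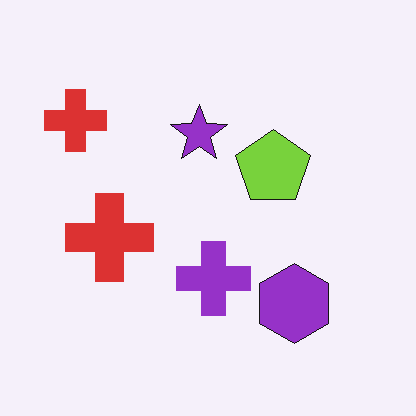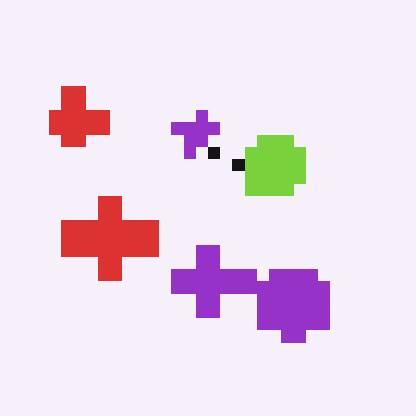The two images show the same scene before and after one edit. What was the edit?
The second image is the first coarsely pixelated.

Shapes are reduced to large square blocks; fine edges and outlines are lost — a downscale-then-upscale (mosaic) effect.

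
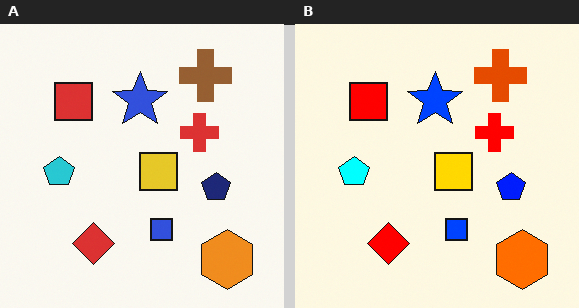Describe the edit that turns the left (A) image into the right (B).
The transformation is: heavily oversaturated.

All colors are more vivid — a global saturation change.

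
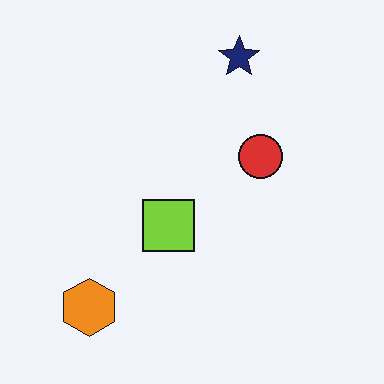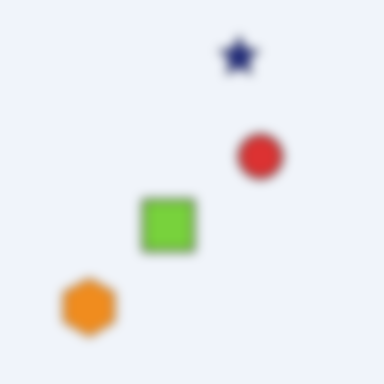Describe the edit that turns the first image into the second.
Strongly gaussian-blurred.

Shape edges and outlines are uniformly softened across the whole image.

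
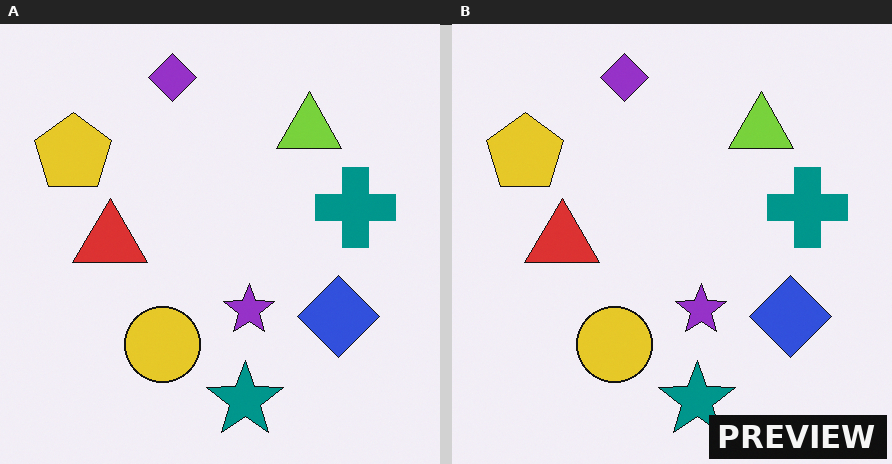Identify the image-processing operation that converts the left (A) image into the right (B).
The image was watermarked with the text "PREVIEW" in the lower-right corner.

A dark label reading "PREVIEW" appears in the lower-right corner.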